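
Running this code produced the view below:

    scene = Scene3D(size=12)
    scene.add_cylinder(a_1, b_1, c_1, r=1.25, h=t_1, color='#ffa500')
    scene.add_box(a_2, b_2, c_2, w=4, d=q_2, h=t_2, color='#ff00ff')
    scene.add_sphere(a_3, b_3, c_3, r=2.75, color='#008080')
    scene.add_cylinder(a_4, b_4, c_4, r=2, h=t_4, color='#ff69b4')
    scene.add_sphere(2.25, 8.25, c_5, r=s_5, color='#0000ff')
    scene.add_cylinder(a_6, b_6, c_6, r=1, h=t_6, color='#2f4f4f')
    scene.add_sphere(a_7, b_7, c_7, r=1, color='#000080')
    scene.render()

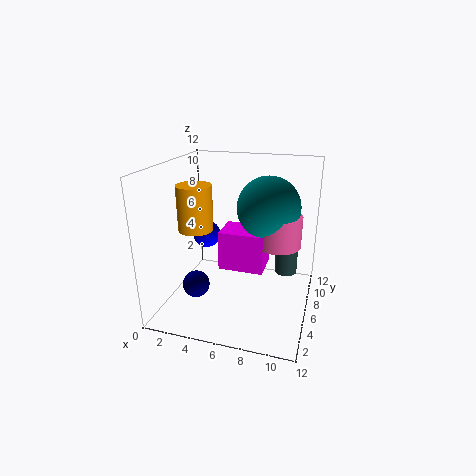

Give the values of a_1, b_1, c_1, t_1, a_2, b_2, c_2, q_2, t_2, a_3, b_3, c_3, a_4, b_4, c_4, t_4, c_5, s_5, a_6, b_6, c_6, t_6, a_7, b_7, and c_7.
a_1 = 4
b_1 = 2.25
c_1 = 8
t_1 = 3.25
a_2 = 4
b_2 = 6.5
c_2 = 2.5
q_2 = 3
t_2 = 3.5
a_3 = 8
b_3 = 8.5
c_3 = 8
a_4 = 9
b_4 = 8.25
c_4 = 4.75
t_4 = 2.75
c_5 = 5
s_5 = 1.25
a_6 = 9.75
b_6 = 8.75
c_6 = 2
t_6 = 4
a_7 = 4
b_7 = 1.75
c_7 = 3.75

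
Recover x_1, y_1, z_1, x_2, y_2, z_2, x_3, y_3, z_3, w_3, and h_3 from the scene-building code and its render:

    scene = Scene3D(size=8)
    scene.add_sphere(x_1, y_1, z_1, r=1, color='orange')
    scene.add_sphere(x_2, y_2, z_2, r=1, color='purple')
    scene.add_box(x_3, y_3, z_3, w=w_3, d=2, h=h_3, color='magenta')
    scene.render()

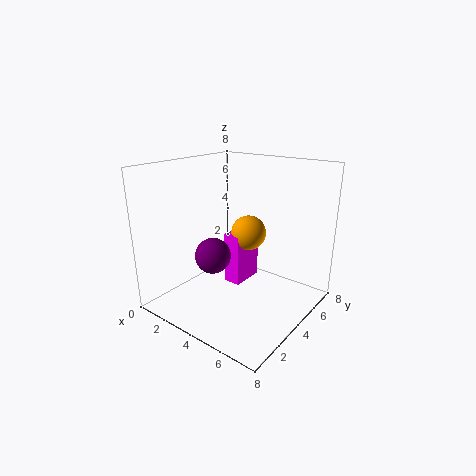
x_1 = 4; y_1 = 5; z_1 = 4; x_2 = 3; y_2 = 3; z_2 = 3; x_3 = 3; y_3 = 4; z_3 = 1; w_3 = 1; h_3 = 3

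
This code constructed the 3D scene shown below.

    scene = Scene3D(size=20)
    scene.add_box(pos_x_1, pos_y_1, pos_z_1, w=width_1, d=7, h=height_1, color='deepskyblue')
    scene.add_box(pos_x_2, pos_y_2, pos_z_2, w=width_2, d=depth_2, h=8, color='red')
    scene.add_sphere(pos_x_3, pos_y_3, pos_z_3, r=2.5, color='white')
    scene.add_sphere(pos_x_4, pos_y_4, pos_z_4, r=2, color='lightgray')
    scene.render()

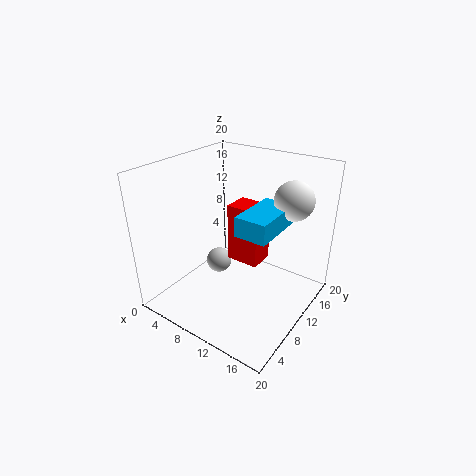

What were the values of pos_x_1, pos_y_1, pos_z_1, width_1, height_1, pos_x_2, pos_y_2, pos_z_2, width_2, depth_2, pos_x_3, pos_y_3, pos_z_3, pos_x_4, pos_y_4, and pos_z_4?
pos_x_1 = 13
pos_y_1 = 5
pos_z_1 = 13.5
width_1 = 4
height_1 = 2.5
pos_x_2 = 9
pos_y_2 = 9
pos_z_2 = 7
width_2 = 4.5
depth_2 = 3.5
pos_x_3 = 17
pos_y_3 = 12
pos_z_3 = 16.5
pos_x_4 = 4.5
pos_y_4 = 12.5
pos_z_4 = 3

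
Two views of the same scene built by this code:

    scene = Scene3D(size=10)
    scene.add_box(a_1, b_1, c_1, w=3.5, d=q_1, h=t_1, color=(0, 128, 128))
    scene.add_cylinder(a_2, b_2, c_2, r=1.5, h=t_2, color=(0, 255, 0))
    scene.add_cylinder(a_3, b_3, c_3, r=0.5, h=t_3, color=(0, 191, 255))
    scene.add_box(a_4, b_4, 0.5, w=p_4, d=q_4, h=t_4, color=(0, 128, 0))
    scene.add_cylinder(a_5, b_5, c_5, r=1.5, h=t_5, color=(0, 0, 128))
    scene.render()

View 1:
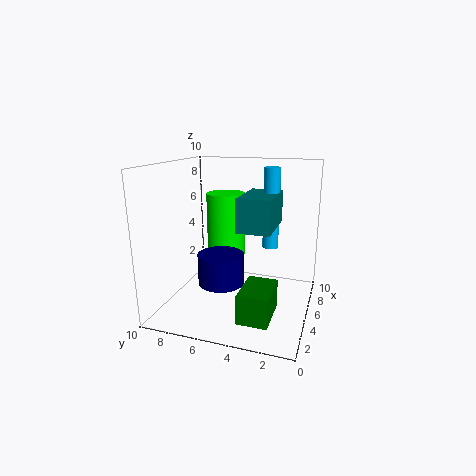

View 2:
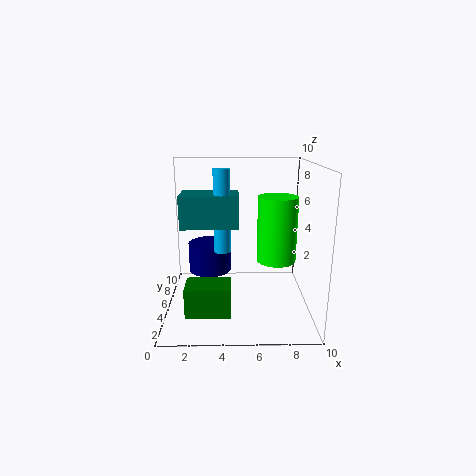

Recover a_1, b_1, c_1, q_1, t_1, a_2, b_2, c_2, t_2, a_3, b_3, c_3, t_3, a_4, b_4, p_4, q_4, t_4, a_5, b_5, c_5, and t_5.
a_1 = 1.5; b_1 = 2; c_1 = 6.5; q_1 = 2; t_1 = 2; a_2 = 8; b_2 = 7; c_2 = 2.5; t_2 = 5; a_3 = 4; b_3 = 2.5; c_3 = 5; t_3 = 5; a_4 = 1.5; b_4 = 2; p_4 = 3; q_4 = 2; t_4 = 2; a_5 = 3; b_5 = 5.5; c_5 = 2.5; t_5 = 2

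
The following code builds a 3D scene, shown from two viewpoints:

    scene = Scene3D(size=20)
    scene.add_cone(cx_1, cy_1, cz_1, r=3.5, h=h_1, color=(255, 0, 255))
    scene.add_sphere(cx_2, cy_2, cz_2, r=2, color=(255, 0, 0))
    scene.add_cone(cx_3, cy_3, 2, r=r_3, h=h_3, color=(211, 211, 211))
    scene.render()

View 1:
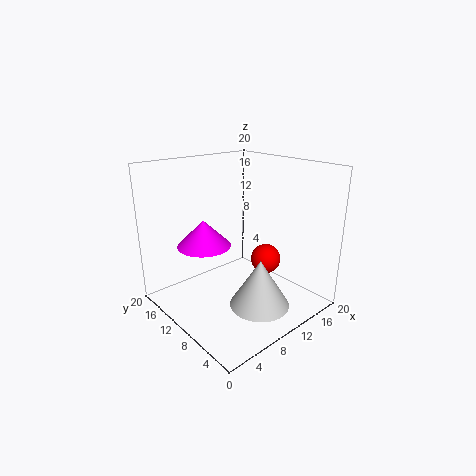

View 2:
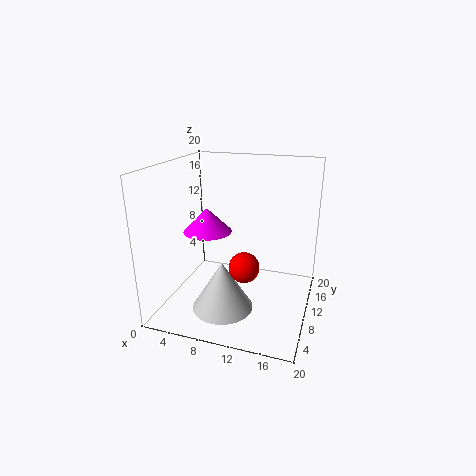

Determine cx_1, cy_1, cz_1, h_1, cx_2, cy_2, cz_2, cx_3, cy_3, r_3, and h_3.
cx_1 = 5
cy_1 = 11
cz_1 = 10
h_1 = 3.5
cx_2 = 12
cy_2 = 6.5
cz_2 = 7.5
cx_3 = 9.5
cy_3 = 5
r_3 = 4
h_3 = 6.5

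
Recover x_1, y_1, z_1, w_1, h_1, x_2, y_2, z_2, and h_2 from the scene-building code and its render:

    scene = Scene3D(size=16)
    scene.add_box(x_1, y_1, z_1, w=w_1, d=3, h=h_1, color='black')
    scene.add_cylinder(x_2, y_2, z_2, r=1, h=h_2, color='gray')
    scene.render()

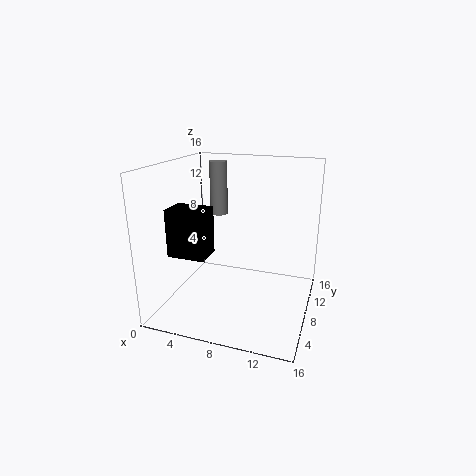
x_1 = 2
y_1 = 3
z_1 = 7
w_1 = 4
h_1 = 5
x_2 = 5
y_2 = 10
z_2 = 10
h_2 = 6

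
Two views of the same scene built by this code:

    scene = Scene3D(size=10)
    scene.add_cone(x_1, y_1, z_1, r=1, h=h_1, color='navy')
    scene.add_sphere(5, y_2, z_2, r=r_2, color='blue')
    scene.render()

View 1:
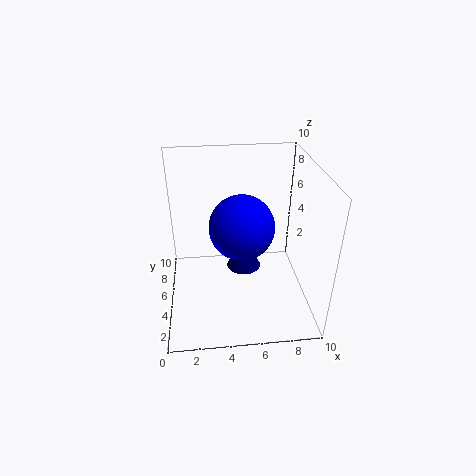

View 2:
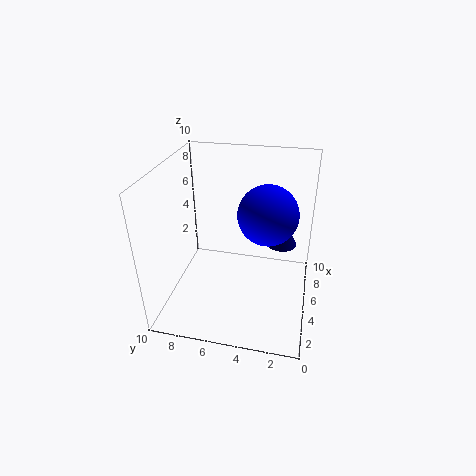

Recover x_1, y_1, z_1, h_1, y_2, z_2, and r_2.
x_1 = 5, y_1 = 2, z_1 = 5, h_1 = 2, y_2 = 3, z_2 = 7, r_2 = 2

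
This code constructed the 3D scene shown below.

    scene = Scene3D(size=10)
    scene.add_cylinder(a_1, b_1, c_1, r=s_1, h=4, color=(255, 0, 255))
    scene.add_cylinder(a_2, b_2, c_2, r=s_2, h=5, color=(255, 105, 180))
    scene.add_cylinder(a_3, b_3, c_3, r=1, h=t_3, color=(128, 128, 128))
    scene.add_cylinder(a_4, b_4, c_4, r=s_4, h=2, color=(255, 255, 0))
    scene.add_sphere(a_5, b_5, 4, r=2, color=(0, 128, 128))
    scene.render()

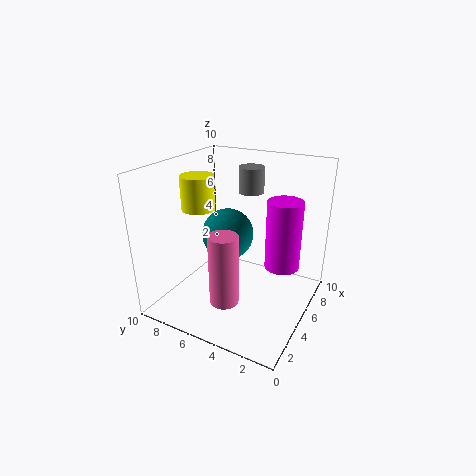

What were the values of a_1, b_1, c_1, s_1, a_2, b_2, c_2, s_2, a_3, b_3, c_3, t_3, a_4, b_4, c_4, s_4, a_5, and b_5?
a_1 = 3, b_1 = 1, c_1 = 5, s_1 = 1, a_2 = 3, b_2 = 5, c_2 = 1, s_2 = 1, a_3 = 9, b_3 = 6, c_3 = 7, t_3 = 2, a_4 = 2, b_4 = 6, c_4 = 8, s_4 = 1, a_5 = 7, b_5 = 7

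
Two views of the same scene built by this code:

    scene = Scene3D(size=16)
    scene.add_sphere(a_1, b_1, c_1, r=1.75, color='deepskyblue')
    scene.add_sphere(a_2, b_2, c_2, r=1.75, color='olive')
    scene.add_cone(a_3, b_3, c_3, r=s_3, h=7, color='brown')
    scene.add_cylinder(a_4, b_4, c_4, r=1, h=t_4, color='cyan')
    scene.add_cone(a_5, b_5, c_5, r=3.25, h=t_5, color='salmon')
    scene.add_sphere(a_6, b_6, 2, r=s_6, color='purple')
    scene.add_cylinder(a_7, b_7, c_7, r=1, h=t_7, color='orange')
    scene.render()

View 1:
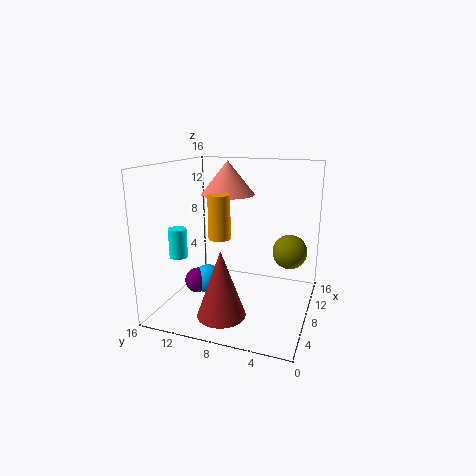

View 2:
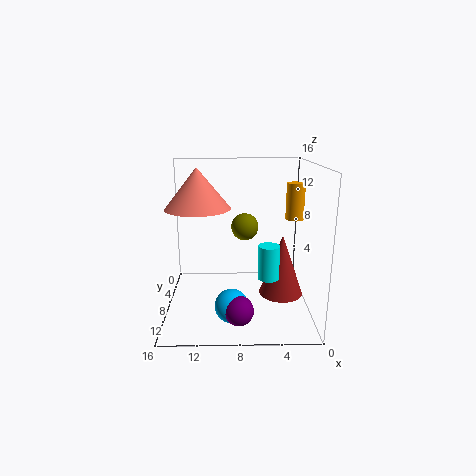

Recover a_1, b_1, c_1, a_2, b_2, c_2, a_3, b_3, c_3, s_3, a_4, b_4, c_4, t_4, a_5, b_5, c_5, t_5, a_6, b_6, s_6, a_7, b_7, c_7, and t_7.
a_1 = 8.75
b_1 = 12.25
c_1 = 2
a_2 = 7
b_2 = 2
c_2 = 7.5
a_3 = 3
b_3 = 8
c_3 = 1.25
s_3 = 2.5
a_4 = 5.25
b_4 = 14
c_4 = 6
t_4 = 3.25
a_5 = 12
b_5 = 10.75
c_5 = 12
t_5 = 4
a_6 = 8
b_6 = 13.25
s_6 = 1.5
a_7 = 1.75
b_7 = 7.5
c_7 = 10
t_7 = 4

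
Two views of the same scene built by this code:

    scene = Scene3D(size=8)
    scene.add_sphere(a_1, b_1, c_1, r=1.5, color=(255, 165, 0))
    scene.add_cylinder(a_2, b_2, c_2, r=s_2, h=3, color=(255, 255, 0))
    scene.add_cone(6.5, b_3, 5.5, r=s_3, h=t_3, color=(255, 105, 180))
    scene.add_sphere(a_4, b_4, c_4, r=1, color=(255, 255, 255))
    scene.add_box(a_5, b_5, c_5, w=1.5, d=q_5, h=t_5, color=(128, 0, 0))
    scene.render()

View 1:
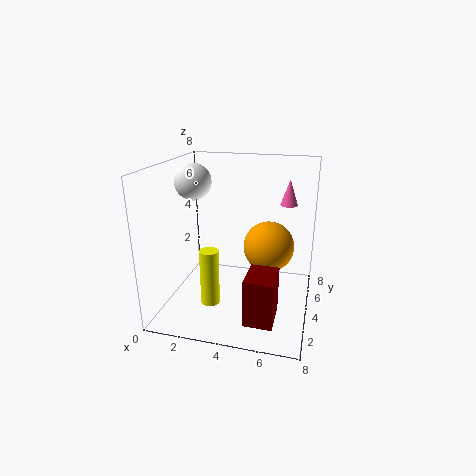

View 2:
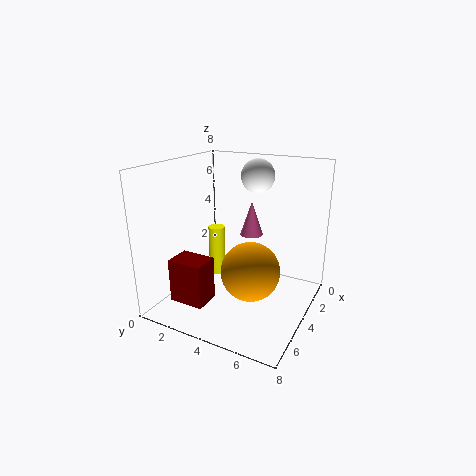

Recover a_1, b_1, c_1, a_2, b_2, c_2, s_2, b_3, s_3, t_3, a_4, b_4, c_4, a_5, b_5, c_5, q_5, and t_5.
a_1 = 5.5
b_1 = 5.5
c_1 = 3
a_2 = 3
b_2 = 2
c_2 = 1
s_2 = 0.5
b_3 = 6
s_3 = 0.5
t_3 = 1.5
a_4 = 1.5
b_4 = 4
c_4 = 7
a_5 = 5
b_5 = 1
c_5 = 0.5
q_5 = 2
t_5 = 2.5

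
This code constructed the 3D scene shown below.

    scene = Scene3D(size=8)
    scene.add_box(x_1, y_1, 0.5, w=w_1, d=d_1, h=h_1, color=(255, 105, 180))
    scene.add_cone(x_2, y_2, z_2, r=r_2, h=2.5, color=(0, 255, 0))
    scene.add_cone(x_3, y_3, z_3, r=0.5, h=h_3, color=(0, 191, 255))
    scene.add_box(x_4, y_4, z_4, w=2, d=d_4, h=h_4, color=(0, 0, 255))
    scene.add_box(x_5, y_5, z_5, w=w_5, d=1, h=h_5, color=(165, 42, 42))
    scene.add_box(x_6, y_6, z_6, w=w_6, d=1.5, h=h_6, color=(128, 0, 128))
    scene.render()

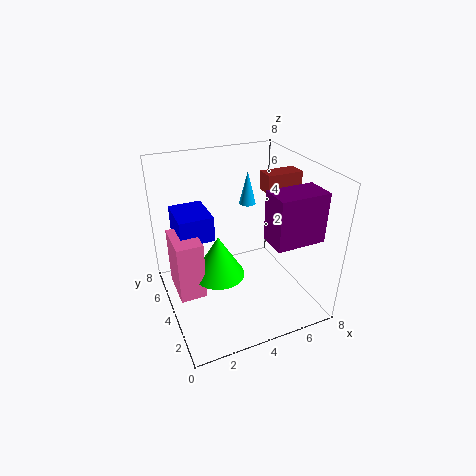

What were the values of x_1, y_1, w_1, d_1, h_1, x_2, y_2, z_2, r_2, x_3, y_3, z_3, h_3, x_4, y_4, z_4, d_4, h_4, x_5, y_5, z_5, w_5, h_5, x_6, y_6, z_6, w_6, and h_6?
x_1 = 0.5
y_1 = 4
w_1 = 1.5
d_1 = 2.5
h_1 = 3.5
x_2 = 3
y_2 = 4.5
z_2 = 1.5
r_2 = 1.5
x_3 = 5.5
y_3 = 6
z_3 = 5
h_3 = 2
x_4 = 1
y_4 = 5
z_4 = 3.5
d_4 = 2.5
h_4 = 1.5
x_5 = 5.5
y_5 = 3.5
z_5 = 6.5
w_5 = 2
h_5 = 1
x_6 = 4.5
y_6 = 0.5
z_6 = 5
w_6 = 2.5
h_6 = 2.5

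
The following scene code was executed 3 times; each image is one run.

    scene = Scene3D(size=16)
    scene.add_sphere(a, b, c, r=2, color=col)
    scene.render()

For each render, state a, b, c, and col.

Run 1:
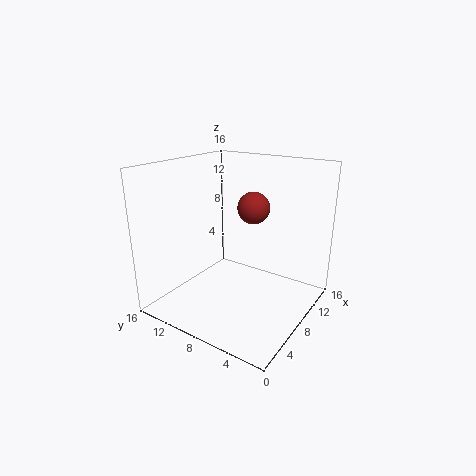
a = 13, b = 9, c = 10, col = 'brown'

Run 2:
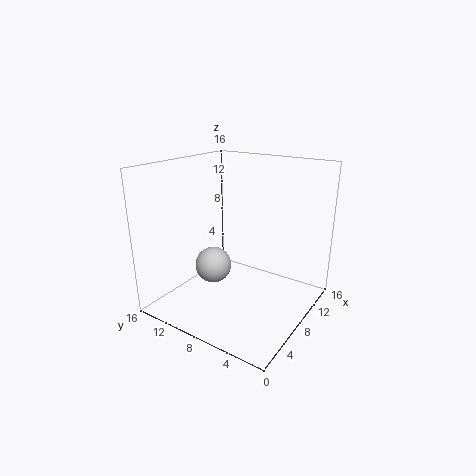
a = 6, b = 10, c = 5, col = 'lightgray'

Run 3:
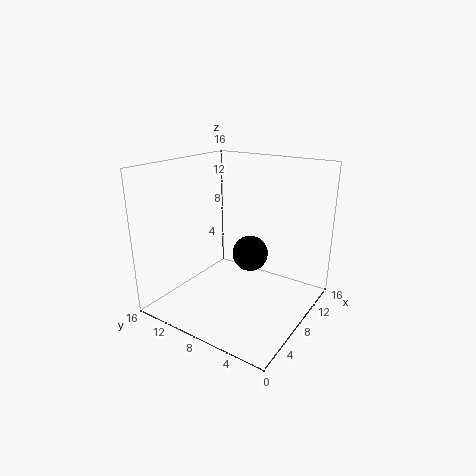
a = 9, b = 7, c = 6, col = 'black'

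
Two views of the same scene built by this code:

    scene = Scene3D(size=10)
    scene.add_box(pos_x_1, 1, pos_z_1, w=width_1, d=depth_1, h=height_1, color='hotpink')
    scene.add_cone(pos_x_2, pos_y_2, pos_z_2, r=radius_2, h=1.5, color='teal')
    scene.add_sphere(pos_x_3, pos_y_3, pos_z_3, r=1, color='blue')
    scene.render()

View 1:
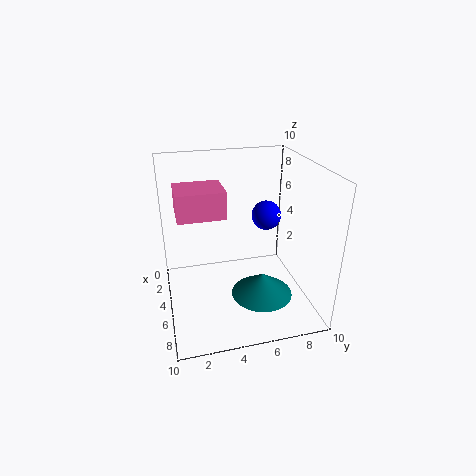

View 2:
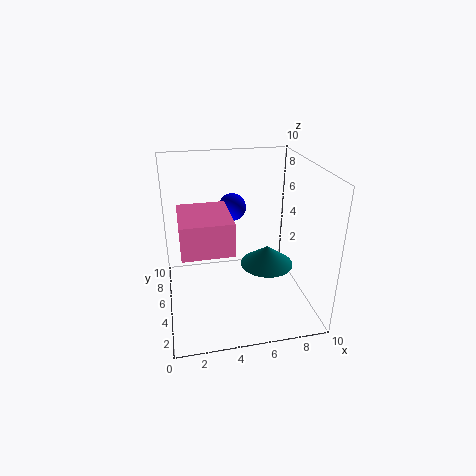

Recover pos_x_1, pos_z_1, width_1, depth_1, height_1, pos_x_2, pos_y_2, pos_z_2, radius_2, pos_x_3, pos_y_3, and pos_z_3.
pos_x_1 = 1; pos_z_1 = 6; width_1 = 3; depth_1 = 3.5; height_1 = 2; pos_x_2 = 7.5; pos_y_2 = 6; pos_z_2 = 2; radius_2 = 2; pos_x_3 = 5; pos_y_3 = 7; pos_z_3 = 6.5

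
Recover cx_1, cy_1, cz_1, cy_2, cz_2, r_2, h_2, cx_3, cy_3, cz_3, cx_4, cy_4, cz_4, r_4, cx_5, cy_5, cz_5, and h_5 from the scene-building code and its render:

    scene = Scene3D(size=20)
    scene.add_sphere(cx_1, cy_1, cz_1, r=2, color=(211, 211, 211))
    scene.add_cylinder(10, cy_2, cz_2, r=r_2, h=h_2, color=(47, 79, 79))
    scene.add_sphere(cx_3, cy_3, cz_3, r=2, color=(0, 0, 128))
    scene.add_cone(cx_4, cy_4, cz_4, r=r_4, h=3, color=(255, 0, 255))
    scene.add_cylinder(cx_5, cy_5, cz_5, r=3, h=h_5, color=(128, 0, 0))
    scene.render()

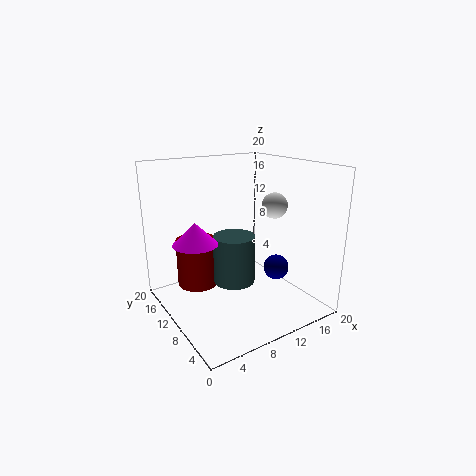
cx_1 = 18
cy_1 = 12
cz_1 = 13
cy_2 = 11
cz_2 = 3
r_2 = 3
h_2 = 7
cx_3 = 18
cy_3 = 11
cz_3 = 3
cx_4 = 4
cy_4 = 11
cz_4 = 10
r_4 = 3
cx_5 = 6
cy_5 = 15
cz_5 = 2
h_5 = 7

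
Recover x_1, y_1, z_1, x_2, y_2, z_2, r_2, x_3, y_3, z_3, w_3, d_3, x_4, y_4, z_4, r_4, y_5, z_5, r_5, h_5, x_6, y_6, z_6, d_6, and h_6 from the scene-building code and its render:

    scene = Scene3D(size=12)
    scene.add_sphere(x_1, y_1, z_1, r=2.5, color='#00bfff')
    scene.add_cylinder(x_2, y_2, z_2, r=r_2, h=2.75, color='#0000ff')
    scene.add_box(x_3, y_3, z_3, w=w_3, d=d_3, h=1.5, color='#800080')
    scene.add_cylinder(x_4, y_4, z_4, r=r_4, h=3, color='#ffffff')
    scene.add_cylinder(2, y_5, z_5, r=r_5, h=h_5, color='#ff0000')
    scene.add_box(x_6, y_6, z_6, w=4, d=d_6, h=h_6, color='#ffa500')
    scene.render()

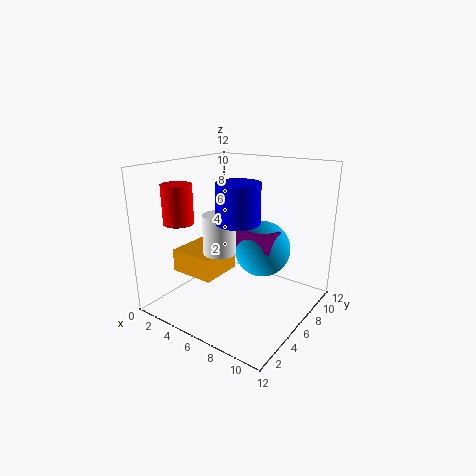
x_1 = 6.75
y_1 = 8.75
z_1 = 4.25
x_2 = 8.5
y_2 = 2.5
z_2 = 8.75
r_2 = 1.5
x_3 = 5
y_3 = 6.75
z_3 = 4.75
w_3 = 3.5
d_3 = 2
x_4 = 6.25
y_4 = 3.25
z_4 = 5.75
r_4 = 1.25
y_5 = 3.25
z_5 = 7.25
r_5 = 1.25
h_5 = 3.25
x_6 = 0.75
y_6 = 3.5
z_6 = 2.5
d_6 = 3.75
h_6 = 2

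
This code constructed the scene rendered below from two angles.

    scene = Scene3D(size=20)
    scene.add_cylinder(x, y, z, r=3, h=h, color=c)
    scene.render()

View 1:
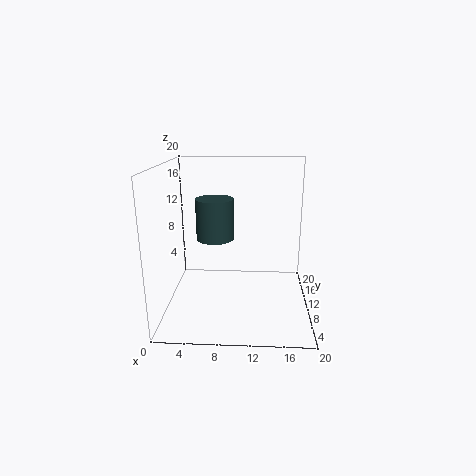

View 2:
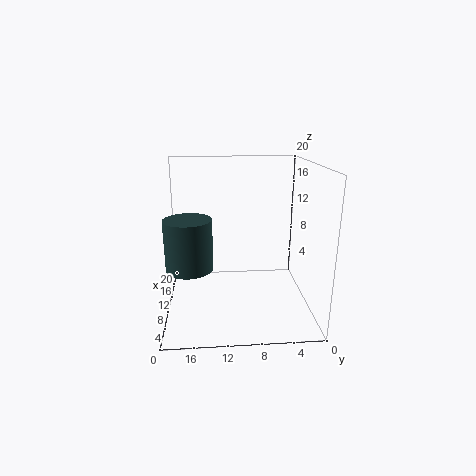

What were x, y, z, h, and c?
x = 6
y = 16.5
z = 7.5
h = 6.5
c = 'darkslategray'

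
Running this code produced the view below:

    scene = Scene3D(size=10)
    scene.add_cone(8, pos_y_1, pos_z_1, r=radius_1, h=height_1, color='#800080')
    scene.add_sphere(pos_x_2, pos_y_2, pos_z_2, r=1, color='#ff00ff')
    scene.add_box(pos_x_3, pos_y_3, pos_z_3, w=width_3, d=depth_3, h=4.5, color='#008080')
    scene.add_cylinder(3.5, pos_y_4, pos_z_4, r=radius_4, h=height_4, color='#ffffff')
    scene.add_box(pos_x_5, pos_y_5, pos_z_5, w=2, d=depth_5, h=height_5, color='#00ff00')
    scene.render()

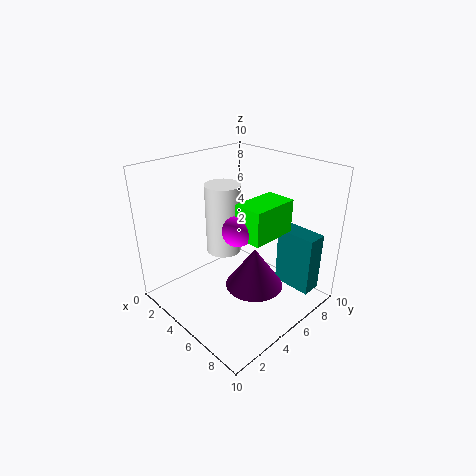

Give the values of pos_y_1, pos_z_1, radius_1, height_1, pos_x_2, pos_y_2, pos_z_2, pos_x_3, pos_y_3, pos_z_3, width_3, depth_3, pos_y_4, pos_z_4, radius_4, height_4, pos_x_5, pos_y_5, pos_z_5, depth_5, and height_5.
pos_y_1 = 3.5
pos_z_1 = 3.5
radius_1 = 1.75
height_1 = 2.5
pos_x_2 = 6
pos_y_2 = 4
pos_z_2 = 6.25
pos_x_3 = 5.75
pos_y_3 = 8.5
pos_z_3 = 0.25
width_3 = 3
depth_3 = 1.5
pos_y_4 = 5
pos_z_4 = 3.5
radius_4 = 1.25
height_4 = 5
pos_x_5 = 5.75
pos_y_5 = 4
pos_z_5 = 5.75
depth_5 = 3.25
height_5 = 2.25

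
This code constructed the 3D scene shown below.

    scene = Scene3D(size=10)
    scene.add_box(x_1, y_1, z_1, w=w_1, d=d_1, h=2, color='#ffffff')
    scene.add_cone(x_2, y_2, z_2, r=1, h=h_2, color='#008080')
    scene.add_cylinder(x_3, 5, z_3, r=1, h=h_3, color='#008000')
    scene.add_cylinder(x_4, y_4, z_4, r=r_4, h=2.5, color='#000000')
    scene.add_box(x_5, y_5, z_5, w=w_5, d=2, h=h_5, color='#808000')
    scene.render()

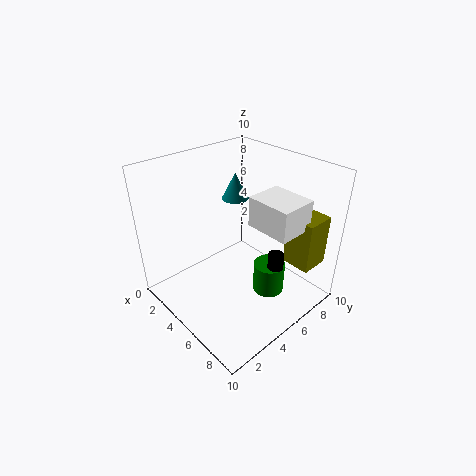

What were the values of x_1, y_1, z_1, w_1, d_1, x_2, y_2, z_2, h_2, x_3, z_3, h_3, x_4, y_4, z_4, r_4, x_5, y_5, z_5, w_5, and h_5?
x_1 = 6; y_1 = 5; z_1 = 6.5; w_1 = 3; d_1 = 2.5; x_2 = 2.5; y_2 = 7; z_2 = 6.5; h_2 = 2; x_3 = 8; z_3 = 2.5; h_3 = 2; x_4 = 8.5; y_4 = 5; z_4 = 3; r_4 = 0.5; x_5 = 7.5; y_5 = 7; z_5 = 3.5; w_5 = 2; h_5 = 3.5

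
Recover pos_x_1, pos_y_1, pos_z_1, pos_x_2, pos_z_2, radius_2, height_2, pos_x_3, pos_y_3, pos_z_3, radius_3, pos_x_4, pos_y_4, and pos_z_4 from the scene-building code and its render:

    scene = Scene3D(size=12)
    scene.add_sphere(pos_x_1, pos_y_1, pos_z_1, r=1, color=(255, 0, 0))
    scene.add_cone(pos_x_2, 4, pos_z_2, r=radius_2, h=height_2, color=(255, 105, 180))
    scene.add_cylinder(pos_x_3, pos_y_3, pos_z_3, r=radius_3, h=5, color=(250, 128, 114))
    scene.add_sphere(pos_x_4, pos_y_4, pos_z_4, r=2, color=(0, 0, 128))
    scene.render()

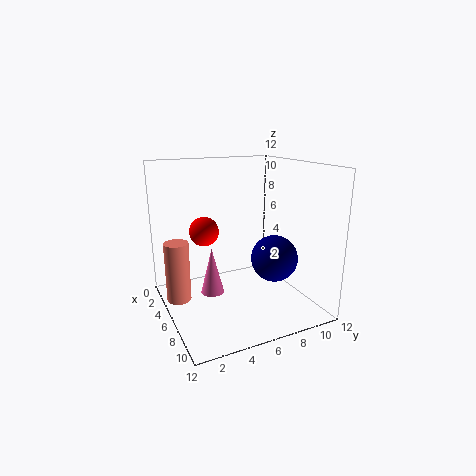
pos_x_1 = 9
pos_y_1 = 2
pos_z_1 = 8
pos_x_2 = 5
pos_z_2 = 1
radius_2 = 1
height_2 = 4
pos_x_3 = 5
pos_y_3 = 1
pos_z_3 = 1
radius_3 = 1
pos_x_4 = 7
pos_y_4 = 9
pos_z_4 = 4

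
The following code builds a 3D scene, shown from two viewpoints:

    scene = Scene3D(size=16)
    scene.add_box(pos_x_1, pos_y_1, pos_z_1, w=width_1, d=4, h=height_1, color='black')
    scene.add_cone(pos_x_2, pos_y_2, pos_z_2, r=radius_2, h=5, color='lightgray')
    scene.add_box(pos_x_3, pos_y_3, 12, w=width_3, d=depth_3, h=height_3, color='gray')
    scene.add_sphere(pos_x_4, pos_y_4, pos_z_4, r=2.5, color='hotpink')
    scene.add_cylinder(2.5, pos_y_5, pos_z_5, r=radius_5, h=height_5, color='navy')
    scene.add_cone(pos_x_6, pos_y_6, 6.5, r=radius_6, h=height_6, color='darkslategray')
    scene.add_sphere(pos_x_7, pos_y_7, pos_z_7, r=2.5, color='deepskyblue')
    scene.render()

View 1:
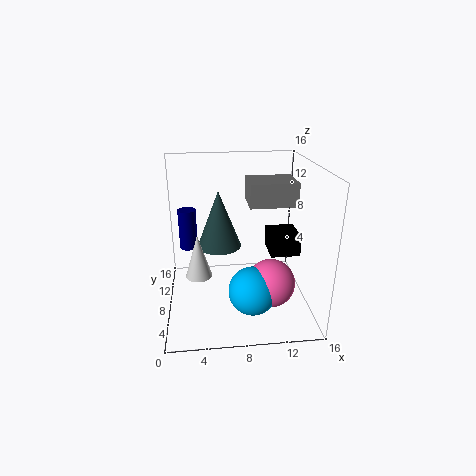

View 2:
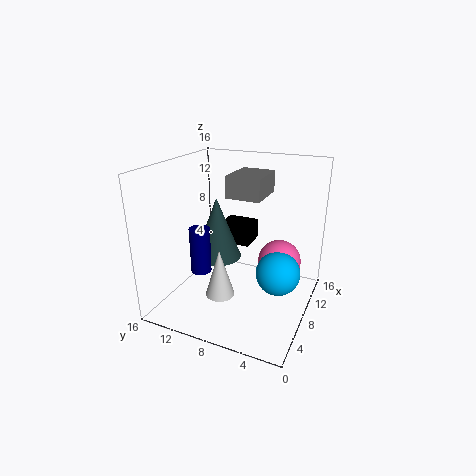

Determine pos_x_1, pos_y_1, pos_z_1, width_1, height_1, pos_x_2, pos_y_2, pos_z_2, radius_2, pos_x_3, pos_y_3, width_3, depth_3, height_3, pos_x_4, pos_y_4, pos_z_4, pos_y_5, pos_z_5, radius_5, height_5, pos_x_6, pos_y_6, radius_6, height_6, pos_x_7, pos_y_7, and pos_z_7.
pos_x_1 = 12; pos_y_1 = 8.5; pos_z_1 = 5; width_1 = 3.5; height_1 = 2.5; pos_x_2 = 3.5; pos_y_2 = 8; pos_z_2 = 3.5; radius_2 = 1.5; pos_x_3 = 9; pos_y_3 = 6; width_3 = 5; depth_3 = 4; height_3 = 2.5; pos_x_4 = 11; pos_y_4 = 4; pos_z_4 = 4.5; pos_y_5 = 9.5; pos_z_5 = 6.5; radius_5 = 1; height_5 = 4.5; pos_x_6 = 6; pos_y_6 = 9.5; radius_6 = 2.5; height_6 = 6.5; pos_x_7 = 9; pos_y_7 = 3.5; pos_z_7 = 4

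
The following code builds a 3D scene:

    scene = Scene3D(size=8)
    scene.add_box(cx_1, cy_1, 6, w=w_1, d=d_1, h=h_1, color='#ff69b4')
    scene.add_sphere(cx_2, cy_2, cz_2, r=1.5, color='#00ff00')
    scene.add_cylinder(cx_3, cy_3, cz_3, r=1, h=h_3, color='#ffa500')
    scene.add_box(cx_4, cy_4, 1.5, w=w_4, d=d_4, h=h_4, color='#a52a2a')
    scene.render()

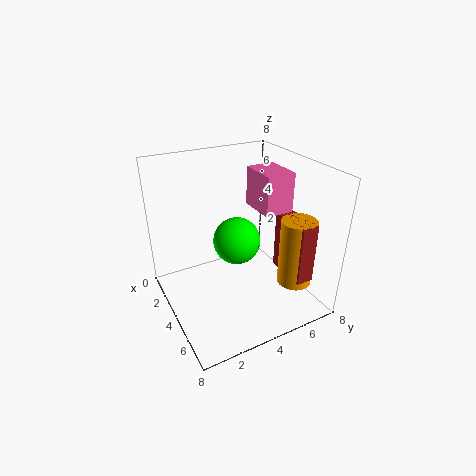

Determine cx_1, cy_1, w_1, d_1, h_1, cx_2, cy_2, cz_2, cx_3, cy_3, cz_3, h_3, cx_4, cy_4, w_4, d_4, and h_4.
cx_1 = 4, cy_1 = 4.5, w_1 = 2, d_1 = 1.5, h_1 = 2, cx_2 = 2, cy_2 = 5, cz_2 = 2.5, cx_3 = 5.5, cy_3 = 7, cz_3 = 1, h_3 = 4, cx_4 = 4, cy_4 = 6.5, w_4 = 2.5, d_4 = 1, h_4 = 3.5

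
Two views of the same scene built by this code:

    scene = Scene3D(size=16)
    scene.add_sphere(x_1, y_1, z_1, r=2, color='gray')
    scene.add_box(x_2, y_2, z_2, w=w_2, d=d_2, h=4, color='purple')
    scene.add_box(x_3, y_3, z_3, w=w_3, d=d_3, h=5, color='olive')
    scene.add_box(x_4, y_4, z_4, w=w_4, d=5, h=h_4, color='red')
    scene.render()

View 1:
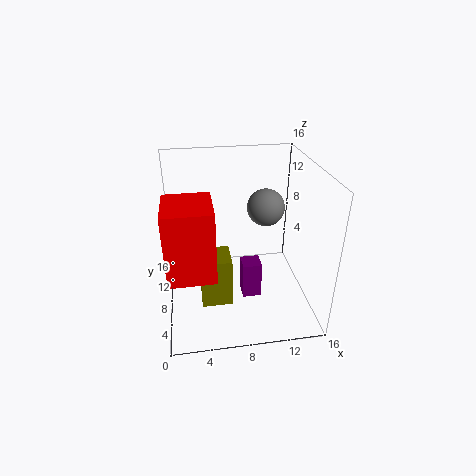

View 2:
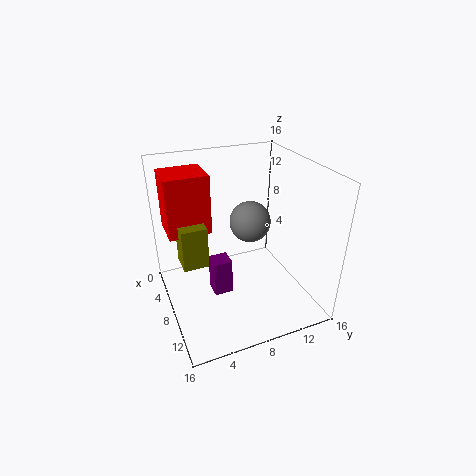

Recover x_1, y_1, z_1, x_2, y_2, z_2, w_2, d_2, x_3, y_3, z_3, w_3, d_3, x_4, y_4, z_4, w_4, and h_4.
x_1 = 11; y_1 = 8; z_1 = 11.5; x_2 = 8; y_2 = 4.5; z_2 = 2.5; w_2 = 2; d_2 = 2; x_3 = 3.5; y_3 = 2; z_3 = 4; w_3 = 3; d_3 = 3; x_4 = 0.5; y_4 = 1; z_4 = 7.5; w_4 = 4.5; h_4 = 7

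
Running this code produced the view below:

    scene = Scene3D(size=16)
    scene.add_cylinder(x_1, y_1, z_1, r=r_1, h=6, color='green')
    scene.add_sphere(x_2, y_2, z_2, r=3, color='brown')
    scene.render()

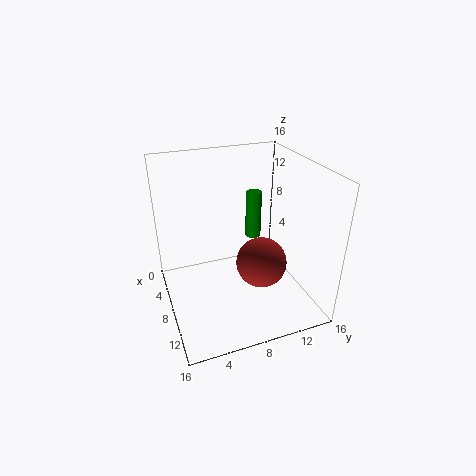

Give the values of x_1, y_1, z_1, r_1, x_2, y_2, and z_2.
x_1 = 3, y_1 = 12, z_1 = 5, r_1 = 1, x_2 = 8, y_2 = 11, z_2 = 4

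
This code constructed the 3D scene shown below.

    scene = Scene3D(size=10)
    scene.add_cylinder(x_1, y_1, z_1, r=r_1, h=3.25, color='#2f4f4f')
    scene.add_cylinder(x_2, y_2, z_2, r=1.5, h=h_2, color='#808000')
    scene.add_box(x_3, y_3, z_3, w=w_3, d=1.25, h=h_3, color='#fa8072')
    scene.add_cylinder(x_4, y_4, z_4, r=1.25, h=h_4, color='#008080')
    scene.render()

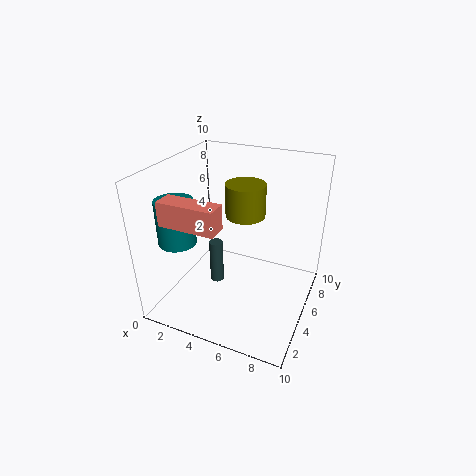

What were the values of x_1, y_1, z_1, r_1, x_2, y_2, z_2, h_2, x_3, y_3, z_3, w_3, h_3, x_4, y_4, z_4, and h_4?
x_1 = 3.25; y_1 = 5; z_1 = 1; r_1 = 0.5; x_2 = 4.5; y_2 = 7.5; z_2 = 5.5; h_2 = 2.5; x_3 = 2; y_3 = 0.5; z_3 = 7.5; w_3 = 3.5; h_3 = 1.5; x_4 = 1.75; y_4 = 2.5; z_4 = 5.25; h_4 = 3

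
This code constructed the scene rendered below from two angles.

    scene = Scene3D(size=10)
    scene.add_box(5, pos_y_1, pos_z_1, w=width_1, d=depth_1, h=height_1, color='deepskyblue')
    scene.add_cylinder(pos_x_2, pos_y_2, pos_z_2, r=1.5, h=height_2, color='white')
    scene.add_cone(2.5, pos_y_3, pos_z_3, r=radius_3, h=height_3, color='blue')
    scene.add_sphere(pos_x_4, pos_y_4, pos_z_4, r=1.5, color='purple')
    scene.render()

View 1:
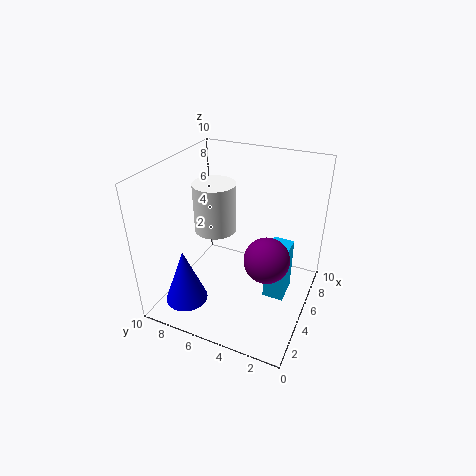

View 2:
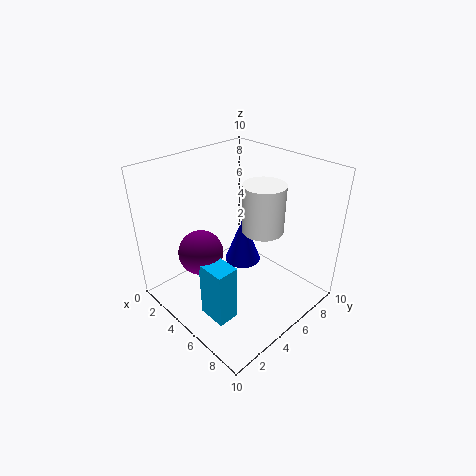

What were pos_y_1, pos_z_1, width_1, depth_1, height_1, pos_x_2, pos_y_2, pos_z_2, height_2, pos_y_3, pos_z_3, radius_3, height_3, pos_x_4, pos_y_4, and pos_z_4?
pos_y_1 = 1.5
pos_z_1 = 0.5
width_1 = 2
depth_1 = 1.5
height_1 = 4
pos_x_2 = 5.5
pos_y_2 = 7
pos_z_2 = 5
height_2 = 3.5
pos_y_3 = 8
pos_z_3 = 0.5
radius_3 = 1.5
height_3 = 4
pos_x_4 = 4
pos_y_4 = 2.5
pos_z_4 = 4.5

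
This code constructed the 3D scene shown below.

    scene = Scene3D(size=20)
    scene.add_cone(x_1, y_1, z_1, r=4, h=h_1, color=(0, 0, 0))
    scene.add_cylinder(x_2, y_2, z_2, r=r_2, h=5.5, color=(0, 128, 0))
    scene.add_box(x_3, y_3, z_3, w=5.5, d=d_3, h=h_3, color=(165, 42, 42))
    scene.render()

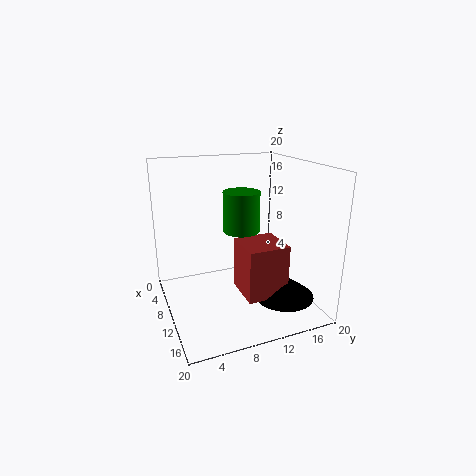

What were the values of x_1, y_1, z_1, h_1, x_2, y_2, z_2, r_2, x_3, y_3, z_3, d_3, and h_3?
x_1 = 15.5; y_1 = 14.5; z_1 = 3; h_1 = 3; x_2 = 10; y_2 = 10.5; z_2 = 11; r_2 = 2.5; x_3 = 11; y_3 = 9; z_3 = 3.5; d_3 = 5.5; h_3 = 7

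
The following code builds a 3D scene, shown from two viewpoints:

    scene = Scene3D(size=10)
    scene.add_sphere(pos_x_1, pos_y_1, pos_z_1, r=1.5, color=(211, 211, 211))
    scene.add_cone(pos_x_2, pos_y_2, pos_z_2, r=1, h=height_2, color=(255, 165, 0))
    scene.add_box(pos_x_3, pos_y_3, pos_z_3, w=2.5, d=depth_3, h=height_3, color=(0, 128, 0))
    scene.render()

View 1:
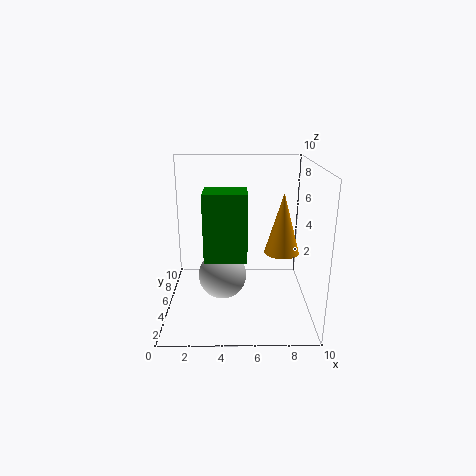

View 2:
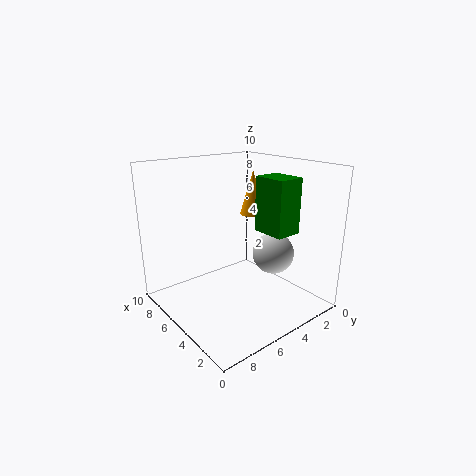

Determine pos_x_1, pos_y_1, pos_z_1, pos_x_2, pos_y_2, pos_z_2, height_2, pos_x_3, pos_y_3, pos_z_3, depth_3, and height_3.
pos_x_1 = 4; pos_y_1 = 2.5; pos_z_1 = 3.5; pos_x_2 = 7.5; pos_y_2 = 1.5; pos_z_2 = 5.5; height_2 = 3.5; pos_x_3 = 3; pos_y_3 = 1; pos_z_3 = 5; depth_3 = 2; height_3 = 4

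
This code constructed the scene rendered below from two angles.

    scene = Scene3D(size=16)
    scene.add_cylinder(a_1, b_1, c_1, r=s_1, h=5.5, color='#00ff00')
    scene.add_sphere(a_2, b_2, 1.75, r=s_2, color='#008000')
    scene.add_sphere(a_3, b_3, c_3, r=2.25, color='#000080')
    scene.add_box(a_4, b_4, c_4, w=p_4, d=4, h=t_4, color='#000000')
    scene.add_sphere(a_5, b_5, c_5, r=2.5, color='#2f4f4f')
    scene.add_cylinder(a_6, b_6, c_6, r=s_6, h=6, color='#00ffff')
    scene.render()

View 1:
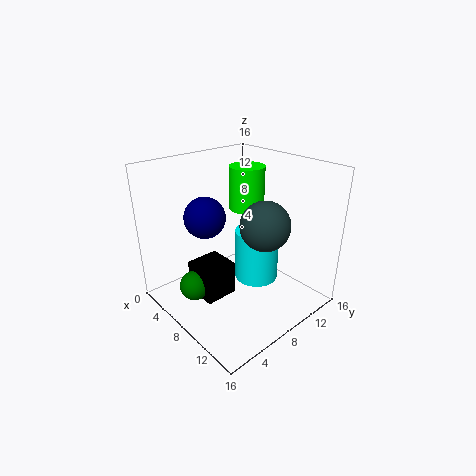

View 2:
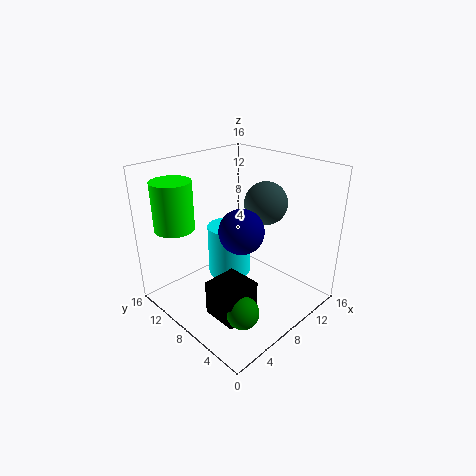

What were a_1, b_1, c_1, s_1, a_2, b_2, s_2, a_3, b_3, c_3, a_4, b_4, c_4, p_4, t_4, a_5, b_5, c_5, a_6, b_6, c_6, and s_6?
a_1 = 3.5, b_1 = 13.5, c_1 = 8.75, s_1 = 2.25, a_2 = 4.75, b_2 = 4, s_2 = 1.75, a_3 = 5.75, b_3 = 5.25, c_3 = 10.5, a_4 = 3.25, b_4 = 4.25, c_4 = 0.25, p_4 = 4, t_4 = 4, a_5 = 12.25, b_5 = 7.75, c_5 = 11, a_6 = 8.75, b_6 = 10.25, c_6 = 2.5, s_6 = 2.5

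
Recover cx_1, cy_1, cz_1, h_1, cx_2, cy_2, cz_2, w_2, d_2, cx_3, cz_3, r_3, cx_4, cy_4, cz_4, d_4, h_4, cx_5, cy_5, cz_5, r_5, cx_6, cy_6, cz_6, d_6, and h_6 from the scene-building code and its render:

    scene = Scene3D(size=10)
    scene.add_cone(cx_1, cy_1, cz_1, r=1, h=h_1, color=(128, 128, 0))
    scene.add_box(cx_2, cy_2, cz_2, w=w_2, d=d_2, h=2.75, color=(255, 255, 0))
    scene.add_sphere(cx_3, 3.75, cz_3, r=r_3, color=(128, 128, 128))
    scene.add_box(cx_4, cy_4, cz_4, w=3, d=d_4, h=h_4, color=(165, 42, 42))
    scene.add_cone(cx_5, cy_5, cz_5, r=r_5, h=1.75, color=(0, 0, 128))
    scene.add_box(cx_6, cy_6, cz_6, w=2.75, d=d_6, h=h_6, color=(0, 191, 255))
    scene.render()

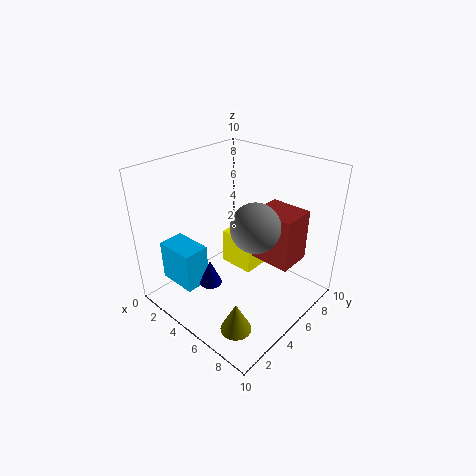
cx_1 = 7.75, cy_1 = 1.75, cz_1 = 0.75, h_1 = 2, cx_2 = 2, cy_2 = 6.5, cz_2 = 1, w_2 = 2.75, d_2 = 2.25, cx_3 = 7.5, cz_3 = 7.25, r_3 = 1.5, cx_4 = 5.25, cy_4 = 6.25, cz_4 = 3, d_4 = 2.5, h_4 = 3.75, cx_5 = 4.75, cy_5 = 2.5, cz_5 = 2.5, r_5 = 0.75, cx_6 = 1.5, cy_6 = 1, cz_6 = 2.25, d_6 = 1.75, h_6 = 2.75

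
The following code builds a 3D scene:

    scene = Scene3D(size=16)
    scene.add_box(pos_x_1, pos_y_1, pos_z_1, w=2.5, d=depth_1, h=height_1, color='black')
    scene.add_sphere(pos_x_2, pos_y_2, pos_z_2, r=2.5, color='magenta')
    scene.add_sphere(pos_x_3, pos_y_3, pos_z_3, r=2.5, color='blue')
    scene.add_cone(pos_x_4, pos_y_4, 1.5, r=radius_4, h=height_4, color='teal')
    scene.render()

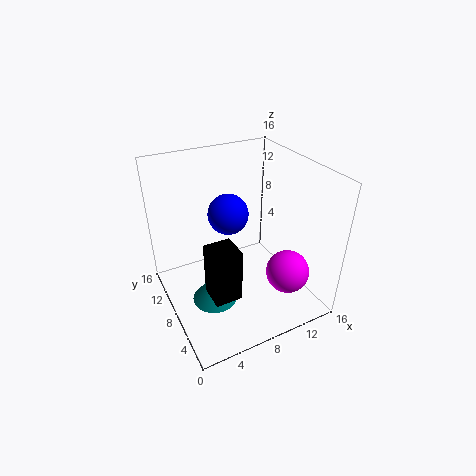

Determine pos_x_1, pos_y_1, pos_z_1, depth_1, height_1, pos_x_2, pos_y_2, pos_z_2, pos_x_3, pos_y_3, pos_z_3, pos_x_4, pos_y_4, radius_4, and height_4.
pos_x_1 = 2, pos_y_1 = 0.5, pos_z_1 = 7, depth_1 = 2.5, height_1 = 5, pos_x_2 = 13, pos_y_2 = 5, pos_z_2 = 3.5, pos_x_3 = 9, pos_y_3 = 12.5, pos_z_3 = 8.5, pos_x_4 = 4.5, pos_y_4 = 7, radius_4 = 2.5, height_4 = 3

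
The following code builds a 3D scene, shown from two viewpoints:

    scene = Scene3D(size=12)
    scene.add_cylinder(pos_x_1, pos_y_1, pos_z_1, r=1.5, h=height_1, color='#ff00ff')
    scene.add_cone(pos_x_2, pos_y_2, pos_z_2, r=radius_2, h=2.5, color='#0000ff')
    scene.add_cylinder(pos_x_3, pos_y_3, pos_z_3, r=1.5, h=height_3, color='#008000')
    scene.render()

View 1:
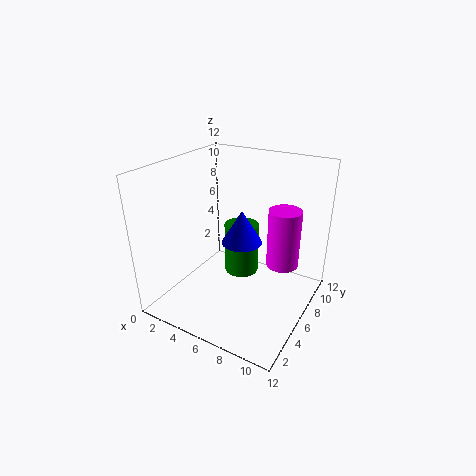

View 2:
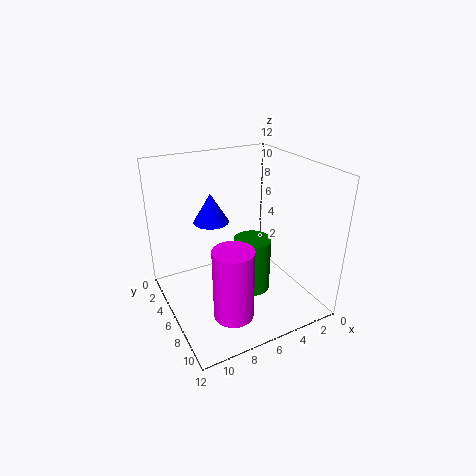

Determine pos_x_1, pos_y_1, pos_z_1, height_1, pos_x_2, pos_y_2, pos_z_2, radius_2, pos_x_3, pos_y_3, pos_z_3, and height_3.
pos_x_1 = 8.5; pos_y_1 = 10; pos_z_1 = 2; height_1 = 5.5; pos_x_2 = 7.5; pos_y_2 = 4; pos_z_2 = 7; radius_2 = 1.5; pos_x_3 = 5.5; pos_y_3 = 7.5; pos_z_3 = 2; height_3 = 4.5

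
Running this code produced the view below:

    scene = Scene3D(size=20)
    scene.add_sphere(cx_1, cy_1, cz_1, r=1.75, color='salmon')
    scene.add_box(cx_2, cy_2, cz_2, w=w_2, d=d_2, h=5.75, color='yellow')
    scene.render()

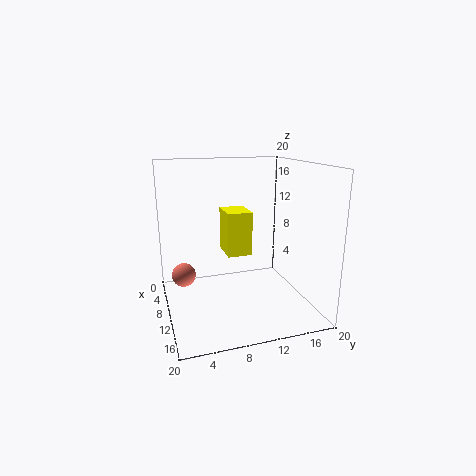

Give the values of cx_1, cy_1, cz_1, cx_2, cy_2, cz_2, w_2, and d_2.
cx_1 = 6.25, cy_1 = 2.75, cz_1 = 3.75, cx_2 = 8.75, cy_2 = 7.75, cz_2 = 8.5, w_2 = 4.25, d_2 = 3.25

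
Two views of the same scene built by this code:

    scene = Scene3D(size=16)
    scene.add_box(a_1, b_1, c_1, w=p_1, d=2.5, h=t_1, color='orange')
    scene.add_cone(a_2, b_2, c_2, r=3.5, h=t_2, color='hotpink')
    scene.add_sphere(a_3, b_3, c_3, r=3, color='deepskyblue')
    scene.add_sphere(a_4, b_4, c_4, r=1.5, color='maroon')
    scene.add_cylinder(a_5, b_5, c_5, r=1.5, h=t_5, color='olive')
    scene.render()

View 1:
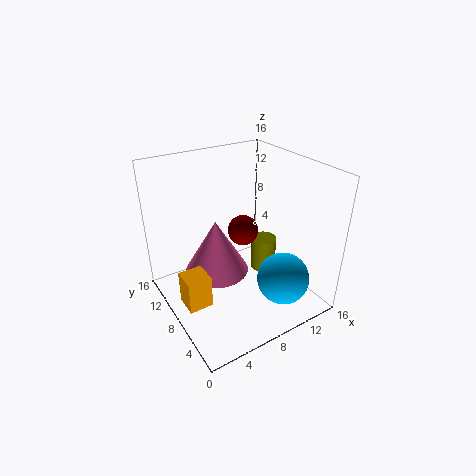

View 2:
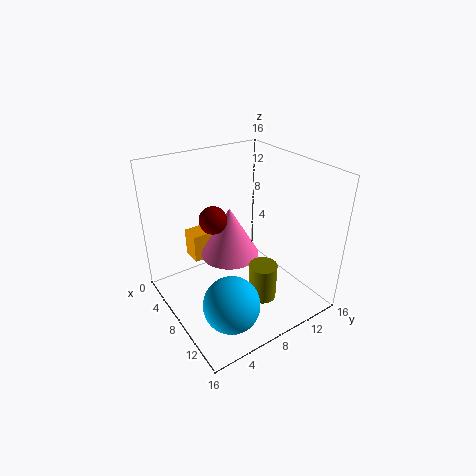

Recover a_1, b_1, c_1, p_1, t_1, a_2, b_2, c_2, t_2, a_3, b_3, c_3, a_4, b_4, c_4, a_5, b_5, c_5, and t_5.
a_1 = 0.5
b_1 = 5
c_1 = 3
p_1 = 2.5
t_1 = 3.5
a_2 = 5.5
b_2 = 8.5
c_2 = 4.5
t_2 = 6
a_3 = 12
b_3 = 4.5
c_3 = 3
a_4 = 7
b_4 = 5.5
c_4 = 10.5
a_5 = 12
b_5 = 8.5
c_5 = 2.5
t_5 = 4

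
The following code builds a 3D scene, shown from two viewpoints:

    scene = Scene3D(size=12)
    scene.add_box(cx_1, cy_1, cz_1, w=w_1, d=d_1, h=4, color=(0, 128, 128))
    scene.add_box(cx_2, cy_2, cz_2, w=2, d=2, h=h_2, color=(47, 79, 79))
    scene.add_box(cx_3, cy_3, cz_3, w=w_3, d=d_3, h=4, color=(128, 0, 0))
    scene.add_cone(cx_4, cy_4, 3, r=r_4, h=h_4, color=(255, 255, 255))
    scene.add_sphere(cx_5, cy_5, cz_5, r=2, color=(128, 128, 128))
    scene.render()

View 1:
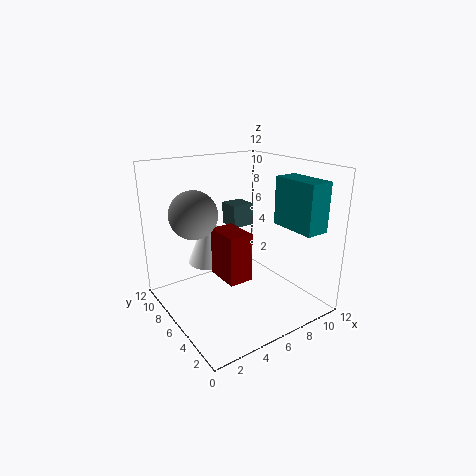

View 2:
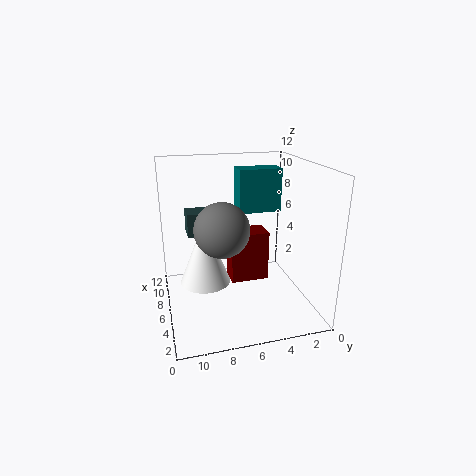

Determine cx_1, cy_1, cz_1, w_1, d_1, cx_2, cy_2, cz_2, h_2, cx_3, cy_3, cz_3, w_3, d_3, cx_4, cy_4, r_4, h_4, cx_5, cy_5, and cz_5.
cx_1 = 9, cy_1 = 1, cz_1 = 7, w_1 = 2, d_1 = 4, cx_2 = 7, cy_2 = 8, cz_2 = 6, h_2 = 2, cx_3 = 4, cy_3 = 4, cz_3 = 3, w_3 = 2, d_3 = 3, cx_4 = 5, cy_4 = 9, r_4 = 2, h_4 = 5, cx_5 = 3, cy_5 = 8, cz_5 = 8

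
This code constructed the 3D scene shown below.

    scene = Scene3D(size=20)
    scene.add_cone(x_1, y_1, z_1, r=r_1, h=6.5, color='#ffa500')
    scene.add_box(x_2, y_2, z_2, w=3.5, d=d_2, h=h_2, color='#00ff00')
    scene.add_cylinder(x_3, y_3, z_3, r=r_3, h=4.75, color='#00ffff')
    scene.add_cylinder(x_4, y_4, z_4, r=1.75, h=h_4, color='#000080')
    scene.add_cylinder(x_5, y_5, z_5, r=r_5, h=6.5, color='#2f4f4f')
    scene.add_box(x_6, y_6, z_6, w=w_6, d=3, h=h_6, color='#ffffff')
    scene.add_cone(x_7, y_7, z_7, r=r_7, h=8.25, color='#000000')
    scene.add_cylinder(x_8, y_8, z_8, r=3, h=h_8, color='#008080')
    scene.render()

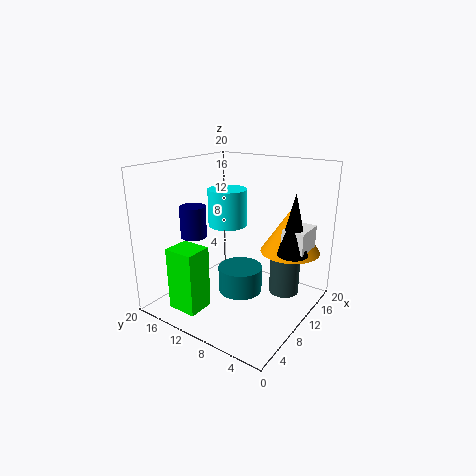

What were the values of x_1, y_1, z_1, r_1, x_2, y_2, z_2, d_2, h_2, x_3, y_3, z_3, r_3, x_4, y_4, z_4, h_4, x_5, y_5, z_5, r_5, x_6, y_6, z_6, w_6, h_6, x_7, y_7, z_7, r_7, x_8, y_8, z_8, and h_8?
x_1 = 15.25
y_1 = 4.5
z_1 = 7.5
r_1 = 4.25
x_2 = 0.75
y_2 = 10.5
z_2 = 2.25
d_2 = 4
h_2 = 8.25
x_3 = 8
y_3 = 10.25
z_3 = 12.5
r_3 = 2.5
x_4 = 6
y_4 = 14.5
z_4 = 10.5
h_4 = 4.25
x_5 = 16
y_5 = 5.5
z_5 = 0.25
r_5 = 2.25
x_6 = 10.75
y_6 = 0.75
z_6 = 9.25
w_6 = 4.25
h_6 = 3
x_7 = 11.75
y_7 = 2.5
z_7 = 8.75
r_7 = 2
x_8 = 8.75
y_8 = 8.75
z_8 = 3
h_8 = 3.5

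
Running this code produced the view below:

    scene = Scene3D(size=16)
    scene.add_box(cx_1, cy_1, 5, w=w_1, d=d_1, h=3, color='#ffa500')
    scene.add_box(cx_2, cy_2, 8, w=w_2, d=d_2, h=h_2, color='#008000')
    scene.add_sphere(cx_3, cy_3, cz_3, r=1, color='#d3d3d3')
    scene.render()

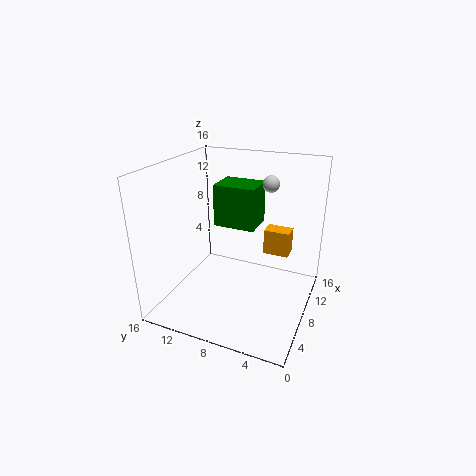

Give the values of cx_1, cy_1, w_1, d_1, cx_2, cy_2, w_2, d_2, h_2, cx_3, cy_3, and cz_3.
cx_1 = 11; cy_1 = 3; w_1 = 2; d_1 = 3; cx_2 = 10; cy_2 = 7; w_2 = 4; d_2 = 5; h_2 = 5; cx_3 = 13; cy_3 = 6; cz_3 = 13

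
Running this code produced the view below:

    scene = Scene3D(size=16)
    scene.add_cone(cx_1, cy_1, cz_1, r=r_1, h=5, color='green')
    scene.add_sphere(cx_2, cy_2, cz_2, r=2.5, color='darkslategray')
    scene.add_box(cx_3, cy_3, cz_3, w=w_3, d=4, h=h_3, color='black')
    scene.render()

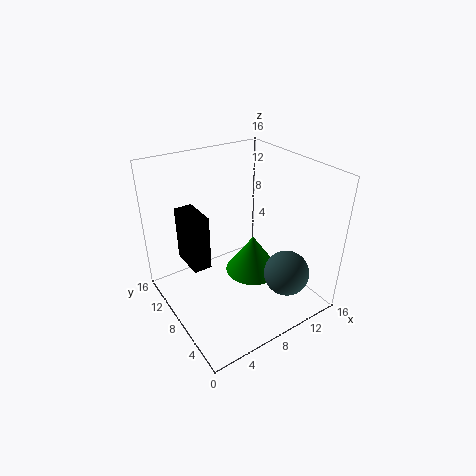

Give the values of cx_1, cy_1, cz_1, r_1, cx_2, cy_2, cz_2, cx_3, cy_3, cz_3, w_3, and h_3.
cx_1 = 12, cy_1 = 10.5, cz_1 = 0.5, r_1 = 3.5, cx_2 = 11.5, cy_2 = 3.5, cz_2 = 4.5, cx_3 = 2.5, cy_3 = 8, cz_3 = 5.5, w_3 = 2, h_3 = 6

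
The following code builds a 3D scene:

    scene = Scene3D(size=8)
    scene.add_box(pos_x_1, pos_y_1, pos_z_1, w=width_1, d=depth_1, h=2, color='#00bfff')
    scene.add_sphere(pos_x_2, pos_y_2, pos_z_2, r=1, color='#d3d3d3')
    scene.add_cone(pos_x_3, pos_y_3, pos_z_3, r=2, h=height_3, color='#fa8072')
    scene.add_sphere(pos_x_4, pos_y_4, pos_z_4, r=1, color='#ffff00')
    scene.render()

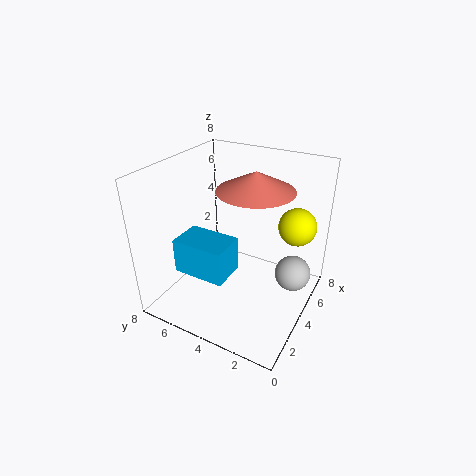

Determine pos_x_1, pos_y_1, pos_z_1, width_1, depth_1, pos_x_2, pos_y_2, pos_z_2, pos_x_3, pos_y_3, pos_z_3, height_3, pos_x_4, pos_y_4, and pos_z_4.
pos_x_1 = 2
pos_y_1 = 4
pos_z_1 = 2
width_1 = 2
depth_1 = 3
pos_x_2 = 5
pos_y_2 = 1
pos_z_2 = 2
pos_x_3 = 4
pos_y_3 = 3
pos_z_3 = 7
height_3 = 1
pos_x_4 = 5
pos_y_4 = 1
pos_z_4 = 5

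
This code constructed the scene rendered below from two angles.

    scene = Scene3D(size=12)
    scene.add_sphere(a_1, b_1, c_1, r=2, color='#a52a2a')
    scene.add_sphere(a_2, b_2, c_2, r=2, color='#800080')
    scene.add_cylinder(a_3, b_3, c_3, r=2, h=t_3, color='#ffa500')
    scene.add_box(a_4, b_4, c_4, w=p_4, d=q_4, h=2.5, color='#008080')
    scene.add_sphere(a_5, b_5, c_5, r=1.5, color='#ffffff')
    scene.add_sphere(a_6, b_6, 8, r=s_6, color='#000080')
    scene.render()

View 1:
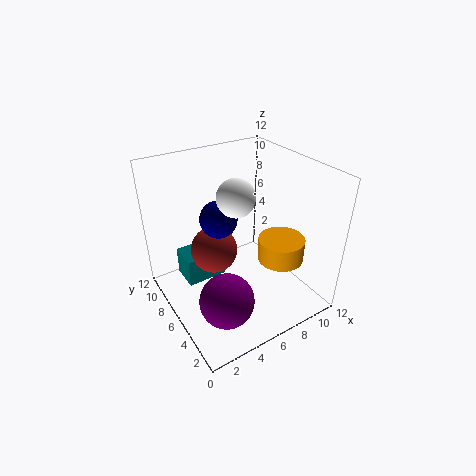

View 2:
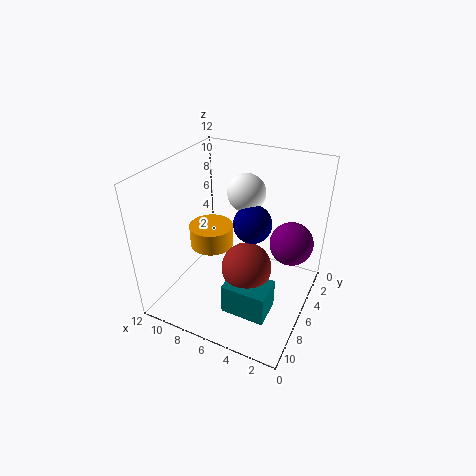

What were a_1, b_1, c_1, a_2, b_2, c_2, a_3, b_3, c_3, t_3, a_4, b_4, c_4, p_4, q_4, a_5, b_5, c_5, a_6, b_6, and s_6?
a_1 = 4.5
b_1 = 7.5
c_1 = 4.5
a_2 = 2.5
b_2 = 2
c_2 = 4
a_3 = 9.5
b_3 = 4.5
c_3 = 3.5
t_3 = 2
a_4 = 2
b_4 = 7.5
c_4 = 1.5
p_4 = 3.5
q_4 = 2.5
a_5 = 5.5
b_5 = 5.5
c_5 = 10
a_6 = 4.5
b_6 = 6.5
s_6 = 1.5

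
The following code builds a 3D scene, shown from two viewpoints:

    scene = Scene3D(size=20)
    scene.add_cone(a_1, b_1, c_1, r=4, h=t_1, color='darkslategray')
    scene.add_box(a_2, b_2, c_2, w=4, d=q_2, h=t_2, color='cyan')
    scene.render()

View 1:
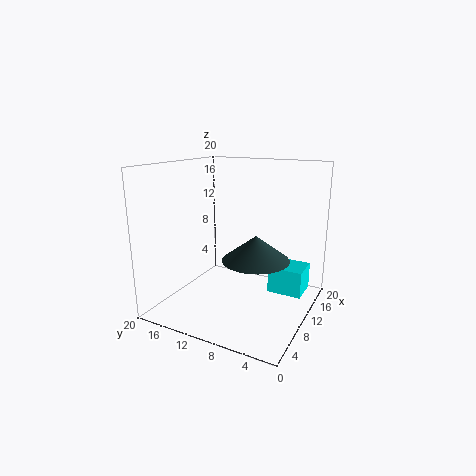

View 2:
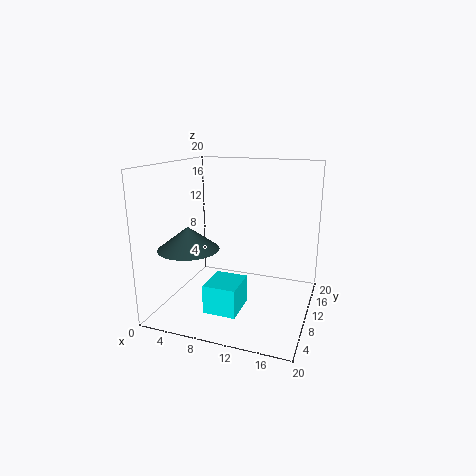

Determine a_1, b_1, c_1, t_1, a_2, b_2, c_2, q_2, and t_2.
a_1 = 5; b_1 = 5; c_1 = 9.5; t_1 = 3; a_2 = 9; b_2 = 0.5; c_2 = 3.5; q_2 = 4.5; t_2 = 3.5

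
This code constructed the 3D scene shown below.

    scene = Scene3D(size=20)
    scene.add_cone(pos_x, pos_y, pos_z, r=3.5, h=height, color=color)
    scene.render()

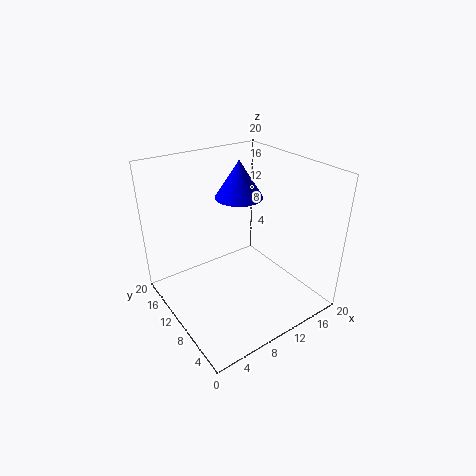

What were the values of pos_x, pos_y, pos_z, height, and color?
pos_x = 13; pos_y = 14; pos_z = 14; height = 5.5; color = 'blue'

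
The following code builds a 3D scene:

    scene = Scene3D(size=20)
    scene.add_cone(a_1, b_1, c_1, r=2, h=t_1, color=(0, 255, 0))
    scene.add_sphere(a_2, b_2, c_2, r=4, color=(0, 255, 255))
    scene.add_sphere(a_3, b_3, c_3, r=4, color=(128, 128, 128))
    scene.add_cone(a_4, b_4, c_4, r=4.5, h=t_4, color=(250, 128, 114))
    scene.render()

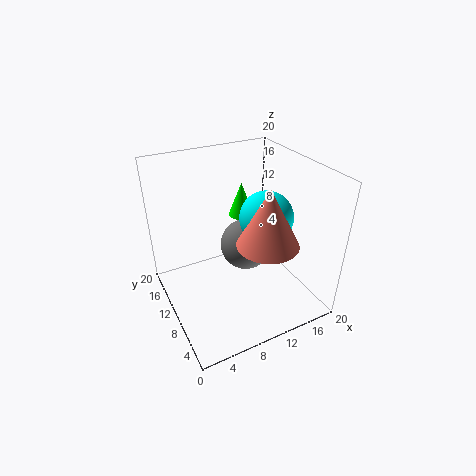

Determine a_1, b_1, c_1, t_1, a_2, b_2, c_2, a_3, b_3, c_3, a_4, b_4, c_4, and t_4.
a_1 = 14.5
b_1 = 17.5
c_1 = 9
t_1 = 5.5
a_2 = 15.5
b_2 = 11.5
c_2 = 11
a_3 = 13.5
b_3 = 14
c_3 = 5.5
a_4 = 14
b_4 = 8.5
c_4 = 8.5
t_4 = 8.5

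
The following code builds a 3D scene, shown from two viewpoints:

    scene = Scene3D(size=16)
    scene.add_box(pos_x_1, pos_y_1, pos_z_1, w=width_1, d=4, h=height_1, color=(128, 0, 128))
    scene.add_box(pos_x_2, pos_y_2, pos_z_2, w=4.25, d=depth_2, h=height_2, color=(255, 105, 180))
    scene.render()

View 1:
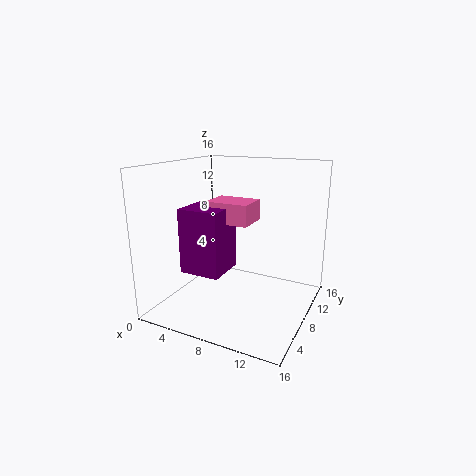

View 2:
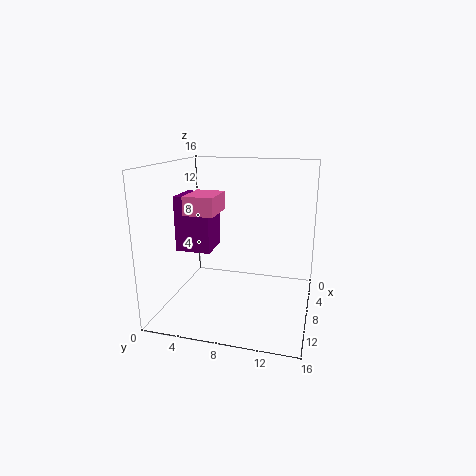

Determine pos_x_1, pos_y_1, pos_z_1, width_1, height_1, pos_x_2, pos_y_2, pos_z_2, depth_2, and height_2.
pos_x_1 = 5.25, pos_y_1 = 1, pos_z_1 = 6.25, width_1 = 4, height_1 = 6.25, pos_x_2 = 7, pos_y_2 = 3, pos_z_2 = 11, depth_2 = 3.25, height_2 = 2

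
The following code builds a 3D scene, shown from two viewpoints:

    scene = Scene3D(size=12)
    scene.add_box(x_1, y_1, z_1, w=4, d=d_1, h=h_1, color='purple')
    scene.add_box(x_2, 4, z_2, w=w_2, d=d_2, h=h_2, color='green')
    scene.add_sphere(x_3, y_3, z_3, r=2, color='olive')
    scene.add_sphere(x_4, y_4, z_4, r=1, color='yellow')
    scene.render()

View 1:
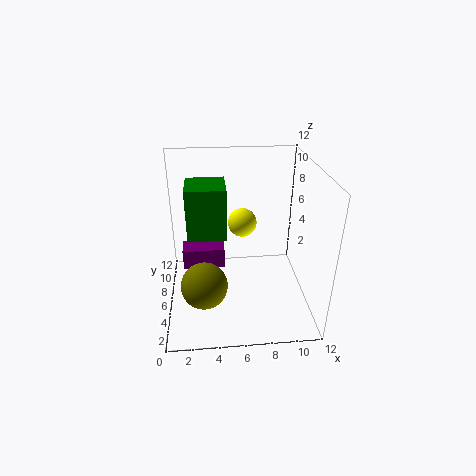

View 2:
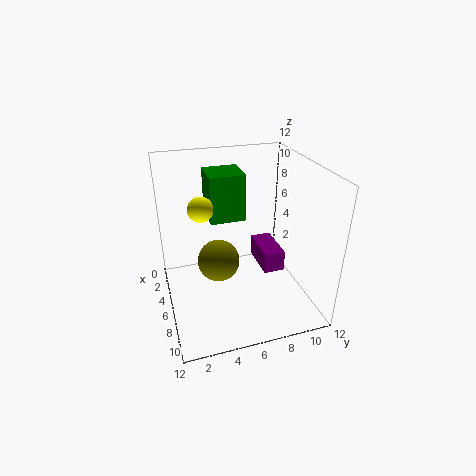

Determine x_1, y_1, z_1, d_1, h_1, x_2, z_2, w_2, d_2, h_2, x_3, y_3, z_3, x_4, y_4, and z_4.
x_1 = 1, y_1 = 9, z_1 = 1, d_1 = 2, h_1 = 2, x_2 = 2, z_2 = 7, w_2 = 3, d_2 = 3, h_2 = 4, x_3 = 3, y_3 = 5, z_3 = 2, x_4 = 6, y_4 = 3, z_4 = 9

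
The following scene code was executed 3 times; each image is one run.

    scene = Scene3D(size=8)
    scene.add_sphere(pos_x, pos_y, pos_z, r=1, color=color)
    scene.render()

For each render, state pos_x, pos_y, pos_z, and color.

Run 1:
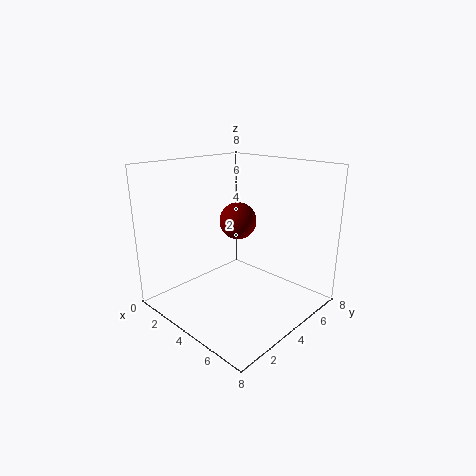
pos_x = 4
pos_y = 4
pos_z = 5
color = 'maroon'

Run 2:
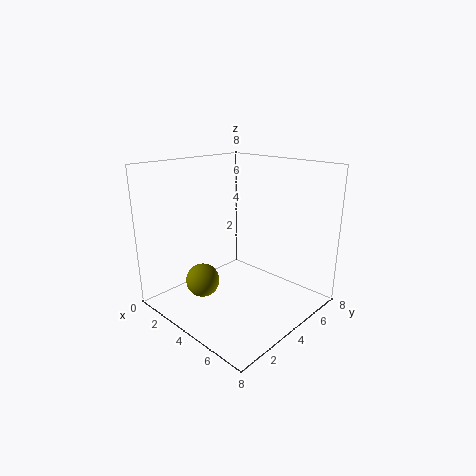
pos_x = 2
pos_y = 3
pos_z = 1
color = 'olive'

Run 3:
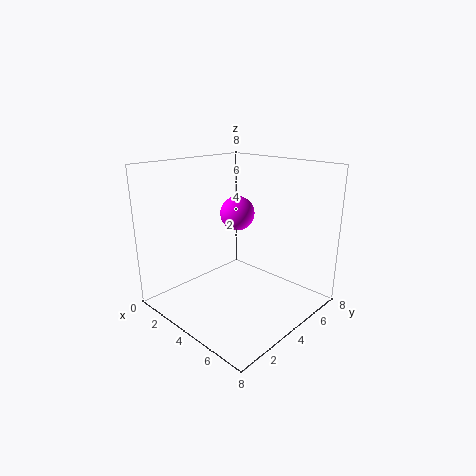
pos_x = 3
pos_y = 5
pos_z = 5
color = 'magenta'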